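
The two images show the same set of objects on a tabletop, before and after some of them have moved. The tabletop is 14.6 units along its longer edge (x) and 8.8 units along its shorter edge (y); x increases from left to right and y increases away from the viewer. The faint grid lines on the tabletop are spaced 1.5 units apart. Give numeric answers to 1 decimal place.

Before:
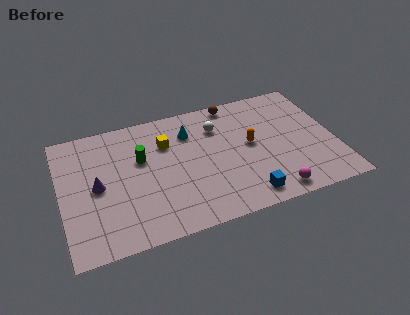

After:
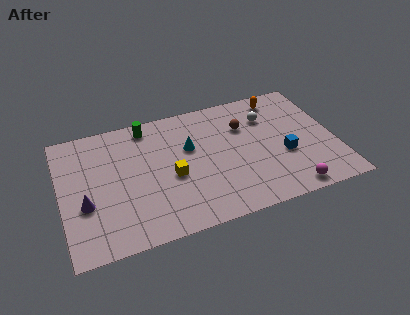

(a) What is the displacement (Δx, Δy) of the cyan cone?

(-0.1, -1.1)

The cyan cone was at about (7.0, 6.6) and moved to about (6.9, 5.5).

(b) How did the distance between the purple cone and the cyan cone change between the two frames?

+0.5

Before: roughly 5.6 units apart; after: 6.1. That's 0.5 units further apart.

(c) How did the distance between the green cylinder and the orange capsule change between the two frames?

+1.3

Before: roughly 5.9 units apart; after: 7.2. That's 1.3 units further apart.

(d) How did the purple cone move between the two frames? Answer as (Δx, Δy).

(-0.7, -1.0)

The purple cone started near (1.9, 4.3) and ended near (1.2, 3.3).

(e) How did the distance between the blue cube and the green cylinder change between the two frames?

+1.5

The distance was about 6.7 in the first image and 8.2 in the second, so they moved 1.5 units further apart.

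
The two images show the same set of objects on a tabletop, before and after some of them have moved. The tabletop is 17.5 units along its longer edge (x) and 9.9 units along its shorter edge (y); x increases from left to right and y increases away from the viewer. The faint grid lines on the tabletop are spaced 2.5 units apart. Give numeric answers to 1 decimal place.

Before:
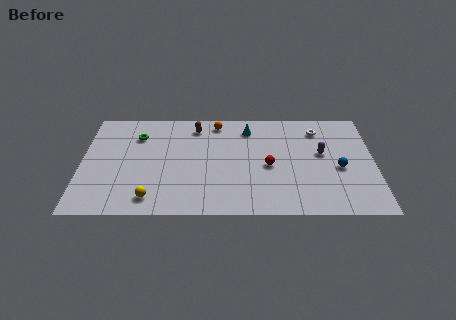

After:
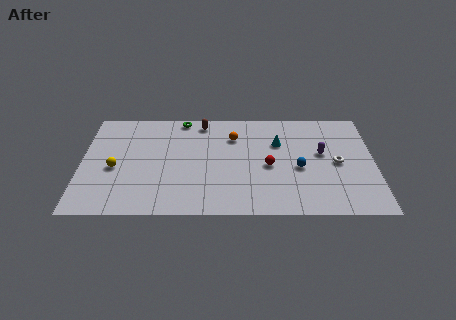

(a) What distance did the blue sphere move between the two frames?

2.4

The blue sphere moved from about (15.4, 4.3) to (13.0, 4.3), a distance of √(2.4² + 0.0²) ≈ 2.4.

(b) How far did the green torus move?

3.2

The green torus moved from about (3.3, 7.4) to (6.0, 9.1), a distance of √(2.7² + 1.7²) ≈ 3.2.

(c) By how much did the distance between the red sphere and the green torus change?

-1.5

The distance was about 8.4 in the first image and 6.9 in the second, so they moved 1.5 units closer together.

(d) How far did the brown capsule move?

0.6

The brown capsule moved from about (6.8, 8.3) to (7.2, 8.7), a distance of √(0.4² + 0.4²) ≈ 0.6.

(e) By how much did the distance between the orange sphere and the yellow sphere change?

-0.5

They were about 8.2 units apart before and 7.7 after — 0.5 units closer together.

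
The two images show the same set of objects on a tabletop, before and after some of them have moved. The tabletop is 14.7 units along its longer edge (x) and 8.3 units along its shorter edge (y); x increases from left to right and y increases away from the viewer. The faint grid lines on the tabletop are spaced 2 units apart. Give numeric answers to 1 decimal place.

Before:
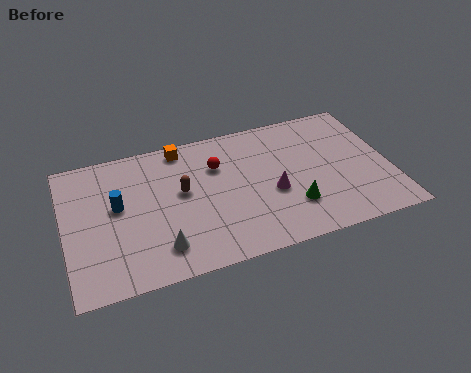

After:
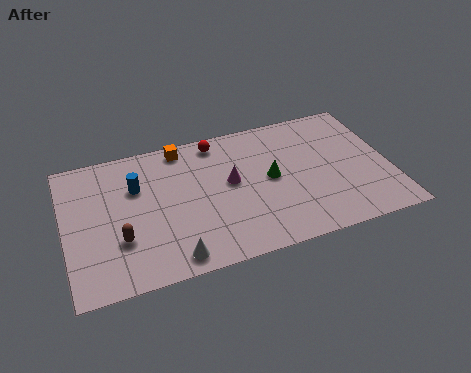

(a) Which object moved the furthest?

the brown capsule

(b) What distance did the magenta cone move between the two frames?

2.2

From (9.3, 3.4) to (7.5, 4.6), the magenta cone covered √(1.8² + 1.2²) ≈ 2.2 units.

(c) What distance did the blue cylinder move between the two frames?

1.3

The blue cylinder moved from about (2.4, 4.7) to (3.3, 5.6), a distance of √(0.9² + 0.9²) ≈ 1.3.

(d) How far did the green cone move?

2.2

The green cone moved from about (10.1, 2.3) to (9.3, 4.3), a distance of √(0.8² + 2.0²) ≈ 2.2.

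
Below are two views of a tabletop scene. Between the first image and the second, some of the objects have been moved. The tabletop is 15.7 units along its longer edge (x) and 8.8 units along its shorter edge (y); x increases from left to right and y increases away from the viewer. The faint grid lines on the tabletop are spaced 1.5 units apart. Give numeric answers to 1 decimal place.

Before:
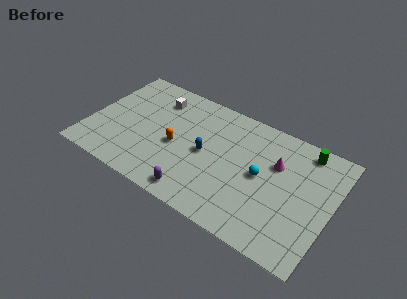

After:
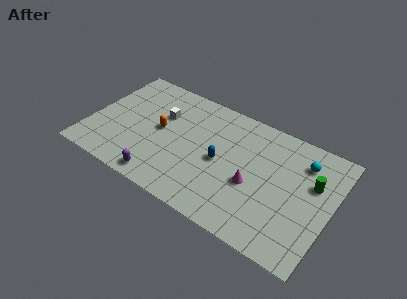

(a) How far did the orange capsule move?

1.4

The orange capsule moved from about (5.7, 3.9) to (4.5, 4.6), a distance of √(1.2² + 0.7²) ≈ 1.4.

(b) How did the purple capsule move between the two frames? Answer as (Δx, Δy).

(-2.3, -0.1)

From the two frames, the purple capsule sits at roughly (7.5, 1.1) before and (5.2, 1.0) after.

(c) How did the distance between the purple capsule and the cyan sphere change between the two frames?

+5.2

They were about 5.0 units apart before and 10.2 after — 5.2 units further apart.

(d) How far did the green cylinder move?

2.2

The green cylinder was near (13.6, 7.7) before and (14.4, 5.6) after, so it travelled √(0.8² + 2.1²) ≈ 2.2 units.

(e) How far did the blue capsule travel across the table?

1.0

From (7.6, 4.3) to (8.6, 4.2), the blue capsule covered √(1.0² + 0.1²) ≈ 1.0 units.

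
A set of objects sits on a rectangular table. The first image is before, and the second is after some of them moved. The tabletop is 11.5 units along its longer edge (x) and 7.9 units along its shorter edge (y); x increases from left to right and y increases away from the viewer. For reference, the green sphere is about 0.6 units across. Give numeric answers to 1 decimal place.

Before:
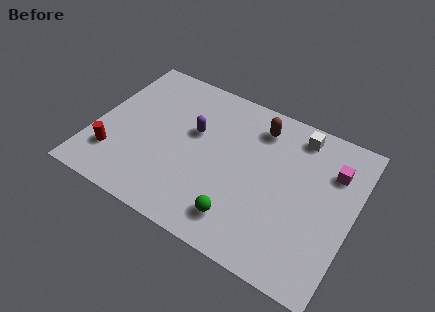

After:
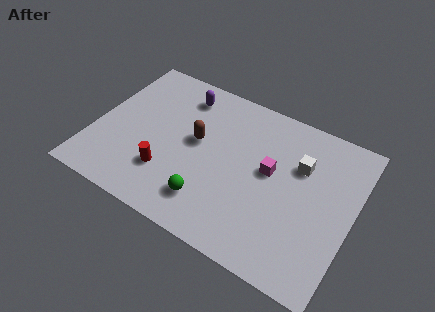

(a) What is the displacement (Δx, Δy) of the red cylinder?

(2.4, 0.2)

The red cylinder was at about (1.1, 2.0) and moved to about (3.5, 2.2).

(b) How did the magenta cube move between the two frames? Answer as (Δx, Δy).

(-2.6, -1.3)

The magenta cube started near (10.4, 5.7) and ended near (7.8, 4.4).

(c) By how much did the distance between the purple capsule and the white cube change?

+0.8

Before: roughly 4.8 units apart; after: 5.6. That's 0.8 units further apart.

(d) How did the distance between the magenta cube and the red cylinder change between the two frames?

-5.2

The distance was about 10.0 in the first image and 4.8 in the second, so they moved 5.2 units closer together.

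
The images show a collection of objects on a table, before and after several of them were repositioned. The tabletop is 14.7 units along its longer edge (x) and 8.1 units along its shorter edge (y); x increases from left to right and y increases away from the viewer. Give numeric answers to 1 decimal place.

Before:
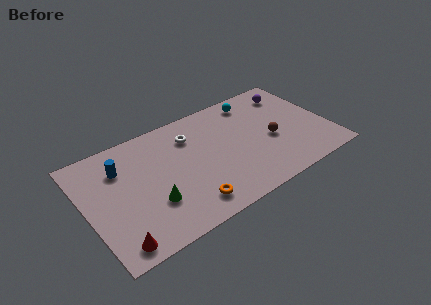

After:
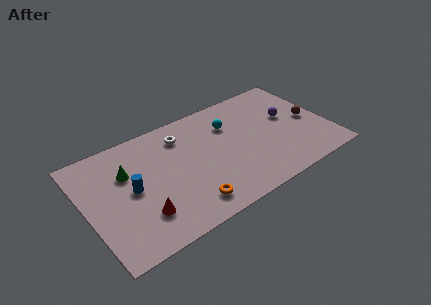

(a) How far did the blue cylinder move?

1.8

The blue cylinder was near (2.3, 5.9) before and (2.7, 4.1) after, so it travelled √(0.4² + 1.8²) ≈ 1.8 units.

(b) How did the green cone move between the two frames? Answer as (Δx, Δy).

(-1.1, 2.8)

From the two frames, the green cone sits at roughly (3.7, 2.6) before and (2.6, 5.4) after.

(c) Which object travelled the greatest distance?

the green cone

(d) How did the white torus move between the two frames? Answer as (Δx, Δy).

(-0.5, 0.3)

The white torus started near (6.6, 6.1) and ended near (6.1, 6.4).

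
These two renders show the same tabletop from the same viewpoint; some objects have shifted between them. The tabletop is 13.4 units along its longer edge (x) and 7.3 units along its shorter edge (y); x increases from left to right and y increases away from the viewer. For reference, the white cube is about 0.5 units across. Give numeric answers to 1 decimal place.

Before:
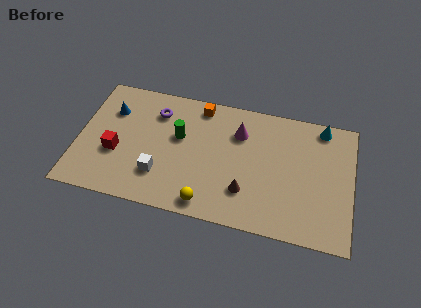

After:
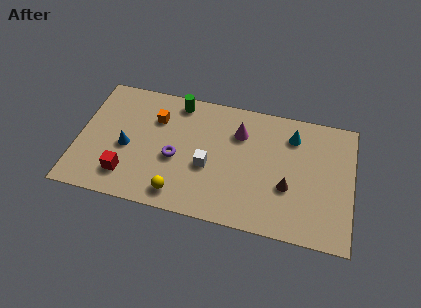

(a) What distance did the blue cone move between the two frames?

2.2

The blue cone was near (1.5, 5.2) before and (2.4, 3.2) after, so it travelled √(0.9² + 2.0²) ≈ 2.2 units.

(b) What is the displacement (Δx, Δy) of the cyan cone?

(-1.4, -0.8)

The cyan cone started near (11.8, 6.5) and ended near (10.4, 5.7).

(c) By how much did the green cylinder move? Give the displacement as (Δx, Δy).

(-0.2, 2.0)

The green cylinder started near (4.9, 4.4) and ended near (4.7, 6.4).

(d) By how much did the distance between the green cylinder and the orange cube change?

-0.6

Before: roughly 2.2 units apart; after: 1.6. That's 0.6 units closer together.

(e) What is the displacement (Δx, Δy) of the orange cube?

(-2.1, -1.2)

From the two frames, the orange cube sits at roughly (5.8, 6.4) before and (3.7, 5.2) after.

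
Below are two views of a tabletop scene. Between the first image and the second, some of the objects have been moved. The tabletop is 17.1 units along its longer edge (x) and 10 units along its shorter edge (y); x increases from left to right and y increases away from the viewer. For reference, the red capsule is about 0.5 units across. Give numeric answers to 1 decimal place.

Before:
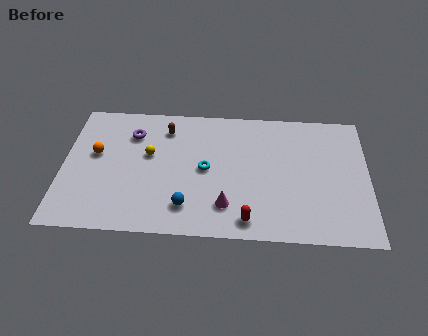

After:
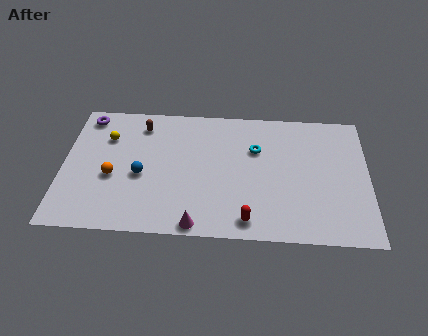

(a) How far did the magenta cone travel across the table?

2.2

From (9.2, 2.3) to (7.6, 0.8), the magenta cone covered √(1.6² + 1.5²) ≈ 2.2 units.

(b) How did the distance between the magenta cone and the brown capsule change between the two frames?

+1.4

The distance was about 6.7 in the first image and 8.1 in the second, so they moved 1.4 units further apart.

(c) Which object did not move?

the red capsule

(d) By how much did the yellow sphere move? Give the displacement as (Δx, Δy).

(-2.4, 1.2)

The yellow sphere started near (4.8, 5.9) and ended near (2.4, 7.1).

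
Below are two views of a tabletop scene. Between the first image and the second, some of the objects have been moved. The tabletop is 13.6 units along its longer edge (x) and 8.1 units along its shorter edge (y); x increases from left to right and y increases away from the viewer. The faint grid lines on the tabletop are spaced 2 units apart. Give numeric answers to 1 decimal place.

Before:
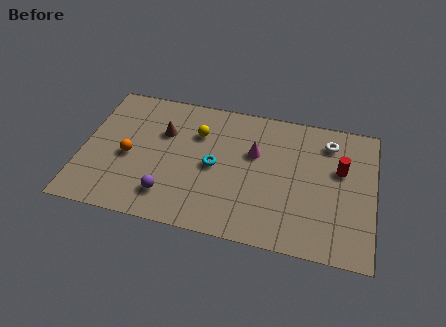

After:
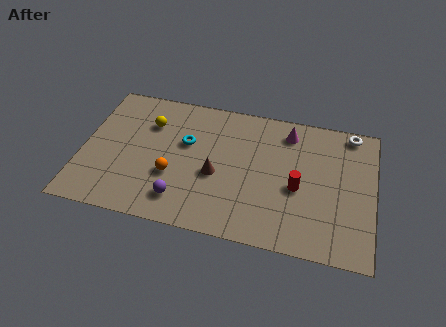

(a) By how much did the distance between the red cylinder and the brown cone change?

-4.5

The distance was about 8.3 in the first image and 3.8 in the second, so they moved 4.5 units closer together.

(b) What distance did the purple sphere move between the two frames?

0.6

From (4.2, 1.7) to (4.8, 1.6), the purple sphere covered √(0.6² + 0.1²) ≈ 0.6 units.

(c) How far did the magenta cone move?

2.2

The magenta cone moved from about (8.0, 5.1) to (9.5, 6.7), a distance of √(1.5² + 1.6²) ≈ 2.2.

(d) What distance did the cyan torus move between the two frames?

1.8

The cyan torus was near (6.2, 3.9) before and (4.8, 5.0) after, so it travelled √(1.4² + 1.1²) ≈ 1.8 units.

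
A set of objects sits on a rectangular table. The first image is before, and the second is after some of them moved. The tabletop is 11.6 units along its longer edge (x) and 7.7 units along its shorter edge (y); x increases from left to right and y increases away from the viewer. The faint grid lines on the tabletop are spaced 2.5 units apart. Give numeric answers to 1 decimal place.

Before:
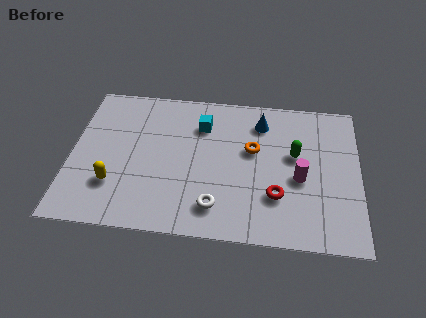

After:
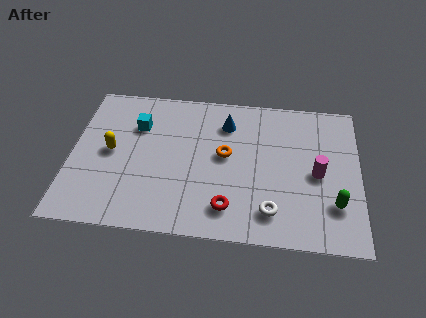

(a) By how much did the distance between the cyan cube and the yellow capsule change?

-3.1

Before: roughly 4.9 units apart; after: 1.8. That's 3.1 units closer together.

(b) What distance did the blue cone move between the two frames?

1.4

The blue cone was near (7.6, 6.1) before and (6.2, 5.9) after, so it travelled √(1.4² + 0.2²) ≈ 1.4 units.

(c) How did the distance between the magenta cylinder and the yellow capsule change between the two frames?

+0.8

Before: roughly 7.5 units apart; after: 8.3. That's 0.8 units further apart.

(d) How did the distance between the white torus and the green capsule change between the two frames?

-1.7

They were about 4.3 units apart before and 2.6 after — 1.7 units closer together.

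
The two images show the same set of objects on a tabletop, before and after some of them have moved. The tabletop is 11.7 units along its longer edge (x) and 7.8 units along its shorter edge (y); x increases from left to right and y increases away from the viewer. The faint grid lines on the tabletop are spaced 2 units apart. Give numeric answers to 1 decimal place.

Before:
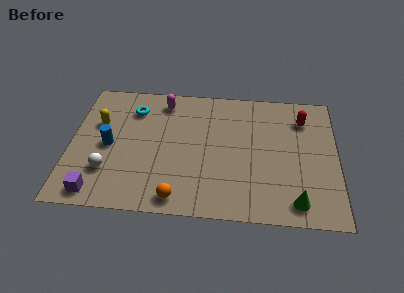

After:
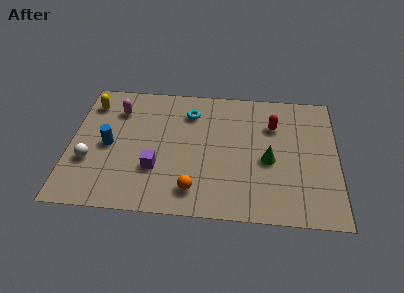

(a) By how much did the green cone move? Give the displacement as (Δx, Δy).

(-1.2, 2.3)

The green cone started near (9.9, 1.1) and ended near (8.7, 3.4).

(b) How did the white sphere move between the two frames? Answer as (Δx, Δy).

(-0.8, 0.5)

From the two frames, the white sphere sits at roughly (1.7, 2.2) before and (0.9, 2.7) after.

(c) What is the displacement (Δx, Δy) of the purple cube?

(2.5, 1.6)

From the two frames, the purple cube sits at roughly (1.3, 0.9) before and (3.8, 2.5) after.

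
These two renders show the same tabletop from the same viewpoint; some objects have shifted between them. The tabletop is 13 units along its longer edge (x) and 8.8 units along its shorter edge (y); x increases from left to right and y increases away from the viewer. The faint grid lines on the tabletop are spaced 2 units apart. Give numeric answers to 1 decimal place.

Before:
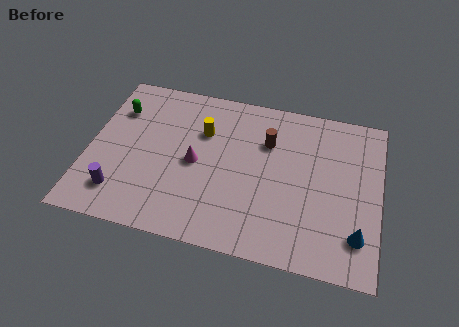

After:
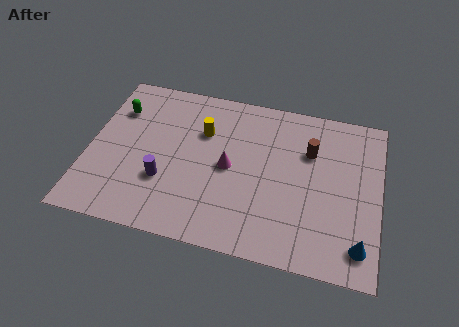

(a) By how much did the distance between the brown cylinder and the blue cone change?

-0.8

The distance was about 5.9 in the first image and 5.1 in the second, so they moved 0.8 units closer together.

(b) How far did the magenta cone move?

1.5

The magenta cone moved from about (4.8, 4.2) to (6.3, 4.3), a distance of √(1.5² + 0.1²) ≈ 1.5.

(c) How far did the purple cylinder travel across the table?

2.2

The purple cylinder moved from about (1.6, 1.8) to (3.5, 2.9), a distance of √(1.9² + 1.1²) ≈ 2.2.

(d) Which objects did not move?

the yellow cylinder and the green capsule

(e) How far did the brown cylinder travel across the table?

1.9

The brown cylinder moved from about (7.9, 6.1) to (9.8, 6.0), a distance of √(1.9² + 0.1²) ≈ 1.9.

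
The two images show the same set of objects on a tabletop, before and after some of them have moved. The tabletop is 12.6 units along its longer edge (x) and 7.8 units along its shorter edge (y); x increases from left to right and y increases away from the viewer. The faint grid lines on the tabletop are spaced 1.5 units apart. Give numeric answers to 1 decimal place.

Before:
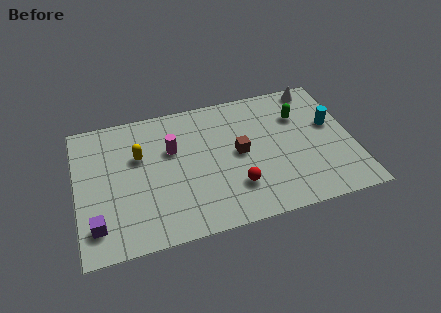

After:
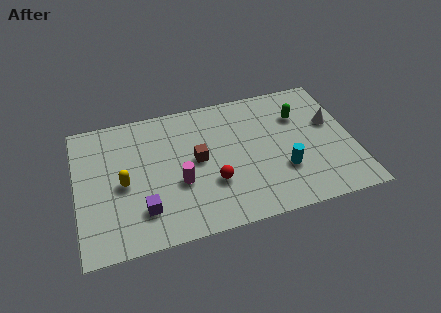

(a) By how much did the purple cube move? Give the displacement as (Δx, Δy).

(2.1, 0.3)

The purple cube was at about (0.8, 1.6) and moved to about (2.9, 1.9).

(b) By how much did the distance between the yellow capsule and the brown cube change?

-1.2

They were about 4.6 units apart before and 3.4 after — 1.2 units closer together.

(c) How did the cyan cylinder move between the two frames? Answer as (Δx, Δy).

(-2.4, -2.1)

From the two frames, the cyan cylinder sits at roughly (11.7, 4.6) before and (9.3, 2.5) after.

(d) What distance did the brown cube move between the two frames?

1.9

From (7.4, 4.0) to (5.5, 4.1), the brown cube covered √(1.9² + 0.1²) ≈ 1.9 units.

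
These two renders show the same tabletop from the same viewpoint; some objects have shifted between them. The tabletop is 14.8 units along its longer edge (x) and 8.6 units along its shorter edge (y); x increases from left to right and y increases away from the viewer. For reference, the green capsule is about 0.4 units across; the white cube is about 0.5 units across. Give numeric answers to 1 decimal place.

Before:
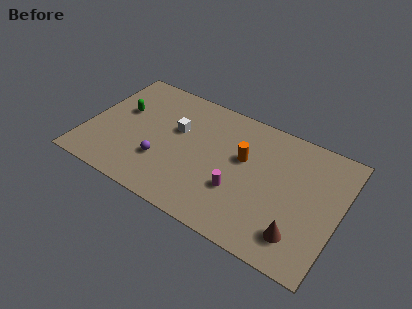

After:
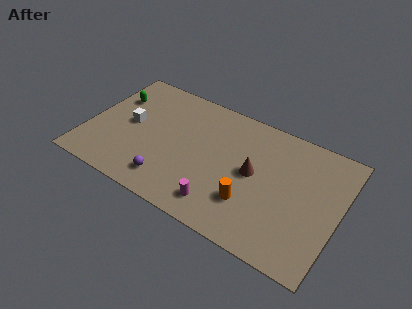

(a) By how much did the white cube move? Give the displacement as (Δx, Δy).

(-2.7, -0.8)

The white cube started near (5.1, 5.3) and ended near (2.4, 4.5).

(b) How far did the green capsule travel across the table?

1.0

From (1.8, 5.2) to (1.2, 6.0), the green capsule covered √(0.6² + 0.8²) ≈ 1.0 units.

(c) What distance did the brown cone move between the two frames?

4.0

The brown cone was near (12.8, 1.8) before and (9.8, 4.5) after, so it travelled √(3.0² + 2.7²) ≈ 4.0 units.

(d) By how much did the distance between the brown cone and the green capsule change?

-2.8

Before: roughly 11.5 units apart; after: 8.7. That's 2.8 units closer together.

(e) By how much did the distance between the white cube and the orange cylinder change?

+3.8

Before: roughly 4.0 units apart; after: 7.8. That's 3.8 units further apart.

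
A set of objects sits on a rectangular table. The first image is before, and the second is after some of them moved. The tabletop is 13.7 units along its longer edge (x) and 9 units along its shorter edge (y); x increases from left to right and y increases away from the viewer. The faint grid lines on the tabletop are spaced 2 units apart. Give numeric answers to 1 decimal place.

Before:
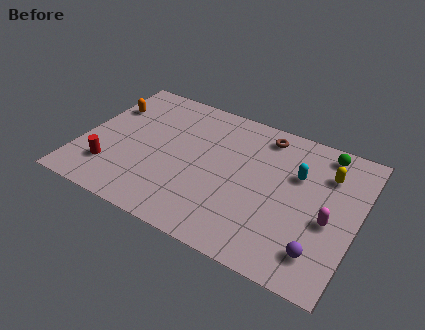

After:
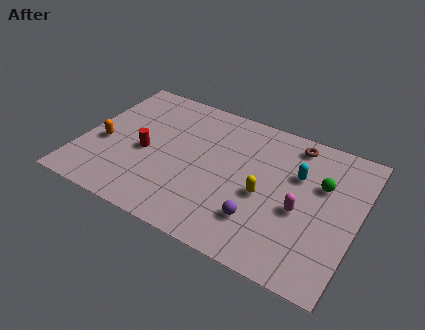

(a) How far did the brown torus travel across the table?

1.5

The brown torus was near (8.7, 7.7) before and (10.2, 7.8) after, so it travelled √(1.5² + 0.1²) ≈ 1.5 units.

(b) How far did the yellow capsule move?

3.9

From (12.0, 6.6) to (9.2, 3.9), the yellow capsule covered √(2.8² + 2.7²) ≈ 3.9 units.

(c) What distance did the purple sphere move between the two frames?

3.0

From (12.2, 1.8) to (9.2, 2.3), the purple sphere covered √(3.0² + 0.5²) ≈ 3.0 units.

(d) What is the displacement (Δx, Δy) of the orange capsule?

(0.2, -2.6)

From the two frames, the orange capsule sits at roughly (0.9, 6.3) before and (1.1, 3.7) after.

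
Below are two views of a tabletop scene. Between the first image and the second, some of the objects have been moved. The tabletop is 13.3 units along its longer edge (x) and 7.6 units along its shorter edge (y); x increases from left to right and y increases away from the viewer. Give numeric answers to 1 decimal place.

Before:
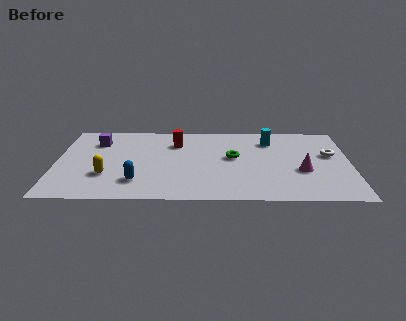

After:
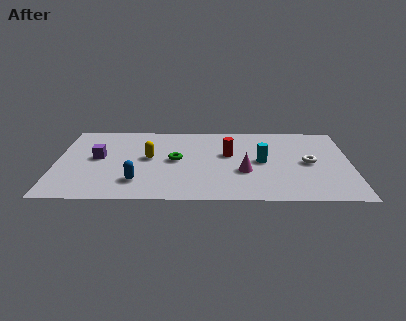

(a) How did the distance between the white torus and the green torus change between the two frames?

+1.6

They were about 4.4 units apart before and 6.0 after — 1.6 units further apart.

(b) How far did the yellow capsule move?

2.5

From (2.3, 2.4) to (4.2, 4.1), the yellow capsule covered √(1.9² + 1.7²) ≈ 2.5 units.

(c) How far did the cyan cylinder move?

2.1

From (9.7, 5.9) to (9.3, 3.8), the cyan cylinder covered √(0.4² + 2.1²) ≈ 2.1 units.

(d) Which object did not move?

the blue capsule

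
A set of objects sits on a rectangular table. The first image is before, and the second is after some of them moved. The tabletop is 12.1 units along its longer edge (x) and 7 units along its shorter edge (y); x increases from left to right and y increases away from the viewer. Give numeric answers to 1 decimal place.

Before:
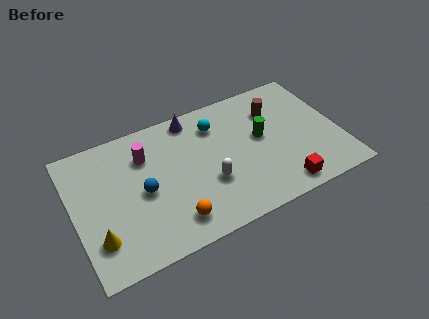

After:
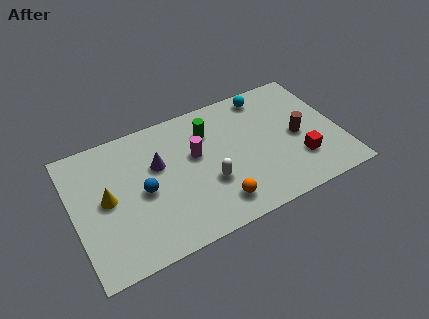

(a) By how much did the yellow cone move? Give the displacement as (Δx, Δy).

(0.6, 1.8)

The yellow cone was at about (0.9, 1.8) and moved to about (1.5, 3.6).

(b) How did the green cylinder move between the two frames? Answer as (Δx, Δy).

(-2.3, 1.3)

From the two frames, the green cylinder sits at roughly (8.6, 3.9) before and (6.3, 5.2) after.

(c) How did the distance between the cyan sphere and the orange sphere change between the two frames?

+0.8

They were about 4.8 units apart before and 5.6 after — 0.8 units further apart.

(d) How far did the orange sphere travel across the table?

2.0

The orange sphere was near (4.2, 1.3) before and (6.2, 1.3) after, so it travelled √(2.0² + 0.0²) ≈ 2.0 units.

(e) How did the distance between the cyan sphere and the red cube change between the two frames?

-0.9

Before: roughly 5.1 units apart; after: 4.2. That's 0.9 units closer together.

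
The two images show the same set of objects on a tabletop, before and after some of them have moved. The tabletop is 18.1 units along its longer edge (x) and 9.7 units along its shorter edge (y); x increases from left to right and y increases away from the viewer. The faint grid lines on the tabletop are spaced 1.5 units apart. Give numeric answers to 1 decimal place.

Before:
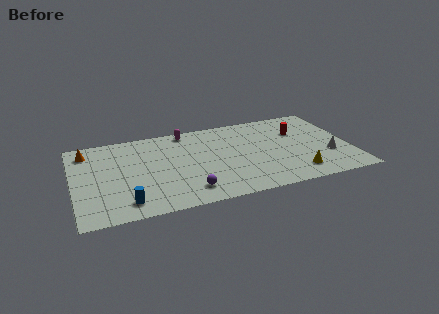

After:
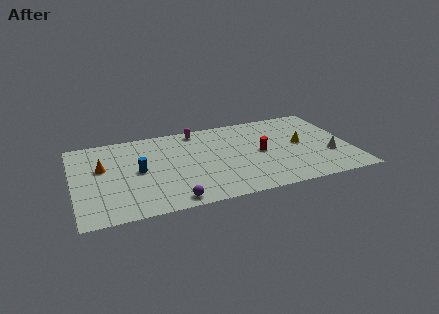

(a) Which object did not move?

the white cone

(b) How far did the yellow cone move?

3.4

The yellow cone was near (14.3, 1.8) before and (14.9, 5.1) after, so it travelled √(0.6² + 3.3²) ≈ 3.4 units.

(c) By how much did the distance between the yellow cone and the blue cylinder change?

-0.4

They were about 11.1 units apart before and 10.7 after — 0.4 units closer together.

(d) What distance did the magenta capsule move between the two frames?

0.7

From (7.6, 8.7) to (8.3, 8.6), the magenta capsule covered √(0.7² + 0.1²) ≈ 0.7 units.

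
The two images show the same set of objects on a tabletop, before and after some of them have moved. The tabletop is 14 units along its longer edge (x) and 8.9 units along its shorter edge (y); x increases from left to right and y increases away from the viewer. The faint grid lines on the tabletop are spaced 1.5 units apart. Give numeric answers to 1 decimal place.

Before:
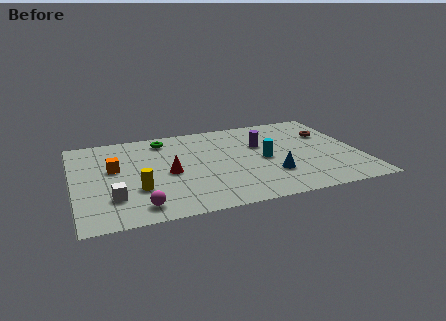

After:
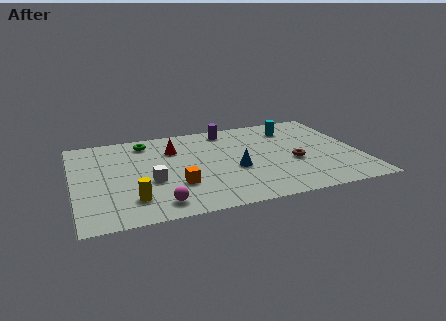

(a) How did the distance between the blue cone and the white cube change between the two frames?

-3.6

They were about 7.7 units apart before and 4.1 after — 3.6 units closer together.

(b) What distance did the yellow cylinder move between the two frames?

0.9

From (3.0, 2.9) to (2.7, 2.0), the yellow cylinder covered √(0.3² + 0.9²) ≈ 0.9 units.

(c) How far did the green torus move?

0.9

The green torus moved from about (4.6, 7.5) to (3.7, 7.5), a distance of √(0.9² + 0.0²) ≈ 0.9.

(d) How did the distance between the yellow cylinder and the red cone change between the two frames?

+3.0

Before: roughly 2.0 units apart; after: 5.0. That's 3.0 units further apart.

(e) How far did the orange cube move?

3.8

The orange cube was near (2.0, 5.2) before and (4.9, 2.8) after, so it travelled √(2.9² + 2.4²) ≈ 3.8 units.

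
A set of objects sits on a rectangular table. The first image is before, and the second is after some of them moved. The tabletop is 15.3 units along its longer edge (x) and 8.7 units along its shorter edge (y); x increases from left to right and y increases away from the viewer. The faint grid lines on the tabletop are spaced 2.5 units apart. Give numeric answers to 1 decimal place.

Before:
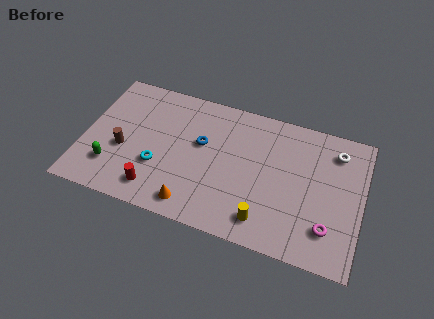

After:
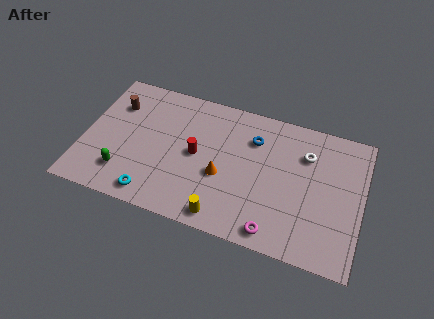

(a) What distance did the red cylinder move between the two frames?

3.5

From (4.2, 1.5) to (6.2, 4.4), the red cylinder covered √(2.0² + 2.9²) ≈ 3.5 units.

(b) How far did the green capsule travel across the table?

0.7

From (1.7, 2.2) to (2.4, 2.0), the green capsule covered √(0.7² + 0.2²) ≈ 0.7 units.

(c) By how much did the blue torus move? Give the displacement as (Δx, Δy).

(2.8, 1.2)

The blue torus was at about (6.4, 5.2) and moved to about (9.2, 6.4).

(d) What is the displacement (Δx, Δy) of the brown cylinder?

(-0.7, 2.8)

The brown cylinder was at about (2.2, 3.5) and moved to about (1.5, 6.3).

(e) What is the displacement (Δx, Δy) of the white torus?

(-1.6, -0.7)

The white torus started near (13.7, 7.0) and ended near (12.1, 6.3).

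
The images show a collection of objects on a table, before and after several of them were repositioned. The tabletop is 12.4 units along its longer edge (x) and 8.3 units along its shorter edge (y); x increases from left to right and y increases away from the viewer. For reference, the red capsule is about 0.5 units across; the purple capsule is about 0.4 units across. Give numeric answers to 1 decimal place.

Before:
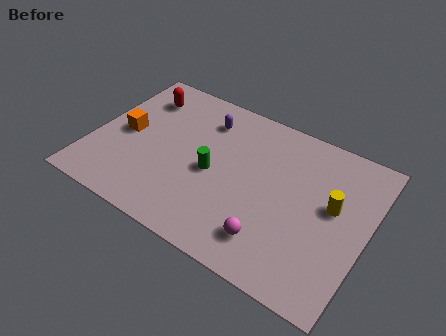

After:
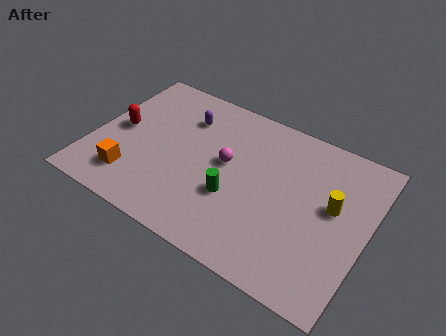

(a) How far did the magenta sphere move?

3.8

From (8.5, 1.7) to (6.0, 4.6), the magenta sphere covered √(2.5² + 2.9²) ≈ 3.8 units.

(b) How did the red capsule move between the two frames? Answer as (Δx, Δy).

(-0.6, -2.3)

The red capsule was at about (1.7, 6.5) and moved to about (1.1, 4.2).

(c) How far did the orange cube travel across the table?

2.4

The orange cube moved from about (1.4, 4.1) to (2.1, 1.8), a distance of √(0.7² + 2.3²) ≈ 2.4.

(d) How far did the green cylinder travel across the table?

1.4

The green cylinder moved from about (5.5, 3.8) to (6.6, 3.0), a distance of √(1.1² + 0.8²) ≈ 1.4.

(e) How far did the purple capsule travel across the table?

0.9

From (4.7, 6.5) to (3.8, 6.2), the purple capsule covered √(0.9² + 0.3²) ≈ 0.9 units.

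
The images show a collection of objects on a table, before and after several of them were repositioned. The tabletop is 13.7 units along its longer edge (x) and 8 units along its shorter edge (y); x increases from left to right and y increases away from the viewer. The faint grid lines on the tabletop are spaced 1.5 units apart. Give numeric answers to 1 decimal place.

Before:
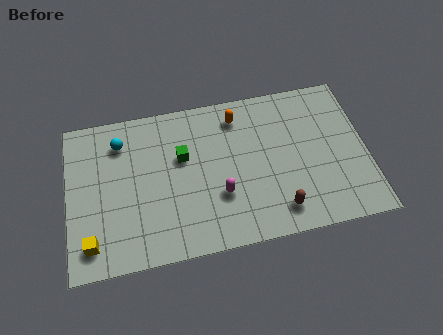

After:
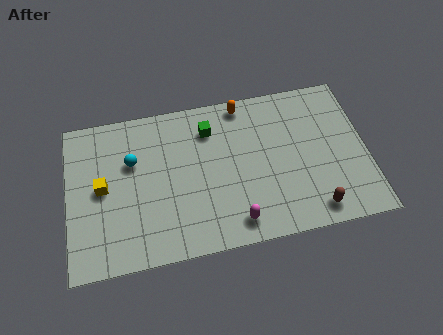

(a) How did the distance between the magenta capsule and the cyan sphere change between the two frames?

+0.3

They were about 5.7 units apart before and 6.0 after — 0.3 units further apart.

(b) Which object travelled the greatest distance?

the yellow cube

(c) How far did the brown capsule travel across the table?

1.6

The brown capsule moved from about (9.5, 1.4) to (11.1, 1.1), a distance of √(1.6² + 0.3²) ≈ 1.6.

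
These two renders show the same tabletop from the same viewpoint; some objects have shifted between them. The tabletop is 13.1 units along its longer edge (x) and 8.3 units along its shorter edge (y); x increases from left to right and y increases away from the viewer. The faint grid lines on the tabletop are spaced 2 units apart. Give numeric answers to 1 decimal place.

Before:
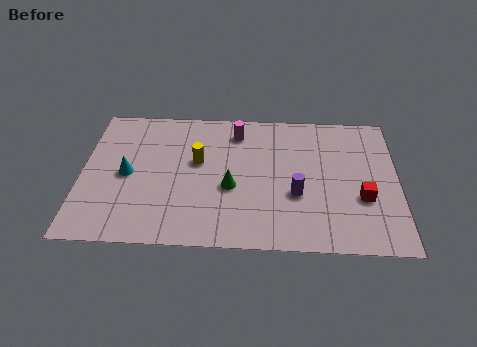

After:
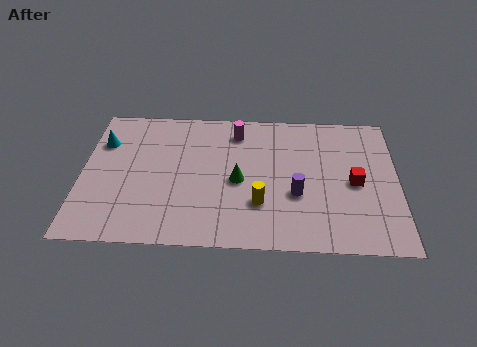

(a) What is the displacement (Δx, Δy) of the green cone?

(0.3, 0.4)

The green cone was at about (6.2, 3.4) and moved to about (6.5, 3.8).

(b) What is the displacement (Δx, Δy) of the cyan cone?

(-1.1, 1.9)

The cyan cone was at about (1.9, 4.0) and moved to about (0.8, 5.9).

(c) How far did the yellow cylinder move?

3.5

From (4.8, 4.9) to (7.4, 2.5), the yellow cylinder covered √(2.6² + 2.4²) ≈ 3.5 units.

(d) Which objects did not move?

the magenta cylinder and the purple cylinder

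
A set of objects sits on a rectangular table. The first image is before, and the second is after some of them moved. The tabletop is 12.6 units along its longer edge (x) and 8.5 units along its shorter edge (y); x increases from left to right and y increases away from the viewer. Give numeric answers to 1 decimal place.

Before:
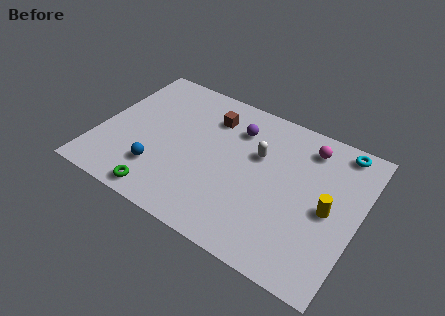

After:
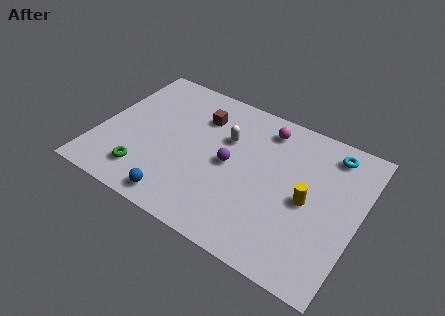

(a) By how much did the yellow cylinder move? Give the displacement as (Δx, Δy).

(-1.0, 0.0)

The yellow cylinder started near (11.2, 4.0) and ended near (10.2, 4.0).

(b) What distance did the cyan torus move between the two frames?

0.6

The cyan torus moved from about (11.3, 7.6) to (10.9, 7.2), a distance of √(0.4² + 0.4²) ≈ 0.6.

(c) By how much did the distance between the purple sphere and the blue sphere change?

-1.5

They were about 5.3 units apart before and 3.8 after — 1.5 units closer together.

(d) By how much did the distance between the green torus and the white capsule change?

-0.8

The distance was about 6.0 in the first image and 5.2 in the second, so they moved 0.8 units closer together.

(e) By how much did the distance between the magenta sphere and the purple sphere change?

-0.3

They were about 3.5 units apart before and 3.2 after — 0.3 units closer together.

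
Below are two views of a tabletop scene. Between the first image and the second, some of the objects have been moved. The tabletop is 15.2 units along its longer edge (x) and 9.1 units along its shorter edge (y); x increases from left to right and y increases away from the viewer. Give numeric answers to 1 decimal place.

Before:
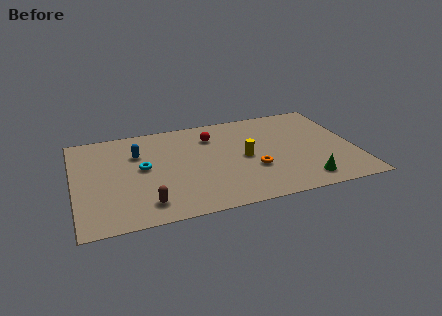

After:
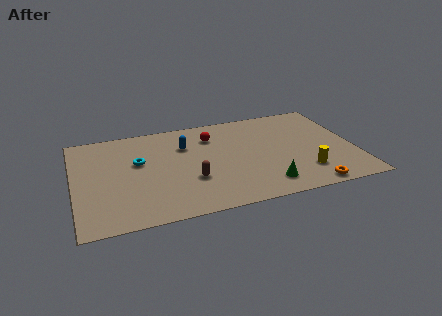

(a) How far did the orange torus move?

3.7

From (9.6, 3.2) to (12.4, 0.8), the orange torus covered √(2.8² + 2.4²) ≈ 3.7 units.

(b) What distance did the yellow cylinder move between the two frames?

3.8

From (9.2, 4.4) to (12.3, 2.2), the yellow cylinder covered √(3.1² + 2.2²) ≈ 3.8 units.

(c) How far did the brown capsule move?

2.9

The brown capsule moved from about (3.7, 1.6) to (6.2, 3.1), a distance of √(2.5² + 1.5²) ≈ 2.9.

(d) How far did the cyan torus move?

0.6

The cyan torus moved from about (3.7, 4.9) to (3.5, 5.5), a distance of √(0.2² + 0.6²) ≈ 0.6.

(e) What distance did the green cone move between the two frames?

2.1

The green cone was near (12.2, 1.4) before and (10.1, 1.6) after, so it travelled √(2.1² + 0.2²) ≈ 2.1 units.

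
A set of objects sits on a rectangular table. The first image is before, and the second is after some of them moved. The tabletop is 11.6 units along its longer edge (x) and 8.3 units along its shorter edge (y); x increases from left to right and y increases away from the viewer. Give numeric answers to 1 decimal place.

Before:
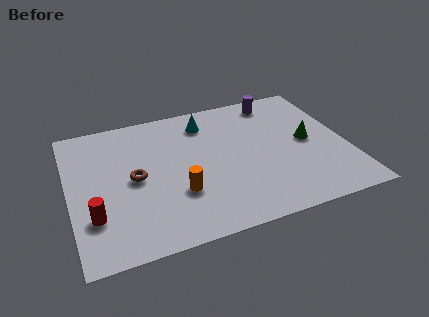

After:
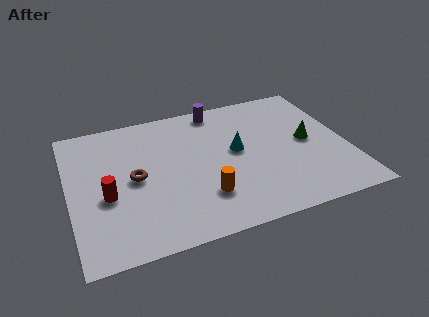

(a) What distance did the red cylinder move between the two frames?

1.2

The red cylinder moved from about (0.9, 2.4) to (1.5, 3.4), a distance of √(0.6² + 1.0²) ≈ 1.2.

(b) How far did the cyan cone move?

2.5

From (5.9, 6.7) to (7.0, 4.5), the cyan cone covered √(1.1² + 2.2²) ≈ 2.5 units.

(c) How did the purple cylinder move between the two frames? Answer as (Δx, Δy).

(-2.5, 0.2)

The purple cylinder started near (9.0, 7.2) and ended near (6.5, 7.4).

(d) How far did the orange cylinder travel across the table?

1.1

The orange cylinder was near (4.4, 2.7) before and (5.4, 2.2) after, so it travelled √(1.0² + 0.5²) ≈ 1.1 units.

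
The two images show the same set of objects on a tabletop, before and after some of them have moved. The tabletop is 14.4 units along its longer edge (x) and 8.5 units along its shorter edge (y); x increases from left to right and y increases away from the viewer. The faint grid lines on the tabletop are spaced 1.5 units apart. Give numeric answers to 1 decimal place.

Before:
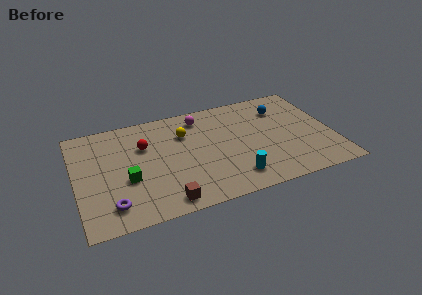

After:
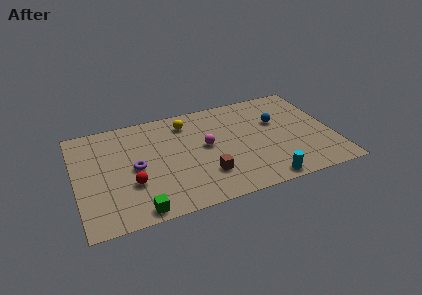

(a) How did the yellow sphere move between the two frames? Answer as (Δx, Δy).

(0.2, 0.9)

The yellow sphere started near (6.2, 6.0) and ended near (6.4, 6.9).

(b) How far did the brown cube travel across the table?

2.7

From (4.7, 1.0) to (7.1, 2.3), the brown cube covered √(2.4² + 1.3²) ≈ 2.7 units.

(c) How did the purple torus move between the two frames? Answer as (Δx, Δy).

(1.5, 2.5)

The purple torus started near (1.8, 1.6) and ended near (3.3, 4.1).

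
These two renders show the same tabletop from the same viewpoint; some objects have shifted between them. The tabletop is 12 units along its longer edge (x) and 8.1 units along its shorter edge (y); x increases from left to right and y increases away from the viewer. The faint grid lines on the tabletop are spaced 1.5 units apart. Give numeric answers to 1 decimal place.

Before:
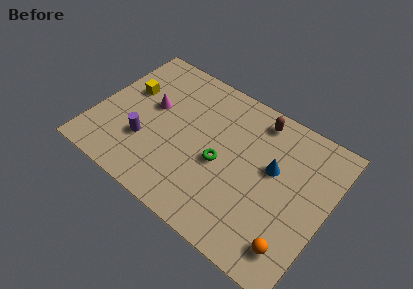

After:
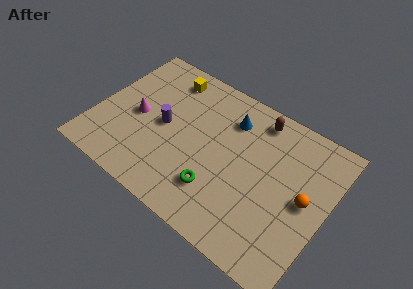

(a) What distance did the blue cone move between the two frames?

2.9

From (9.1, 4.8) to (6.6, 6.2), the blue cone covered √(2.5² + 1.4²) ≈ 2.9 units.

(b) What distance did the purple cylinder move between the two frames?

1.6

The purple cylinder moved from about (2.8, 2.6) to (3.5, 4.0), a distance of √(0.7² + 1.4²) ≈ 1.6.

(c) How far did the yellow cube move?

2.5

From (1.4, 5.0) to (3.1, 6.8), the yellow cube covered √(1.7² + 1.8²) ≈ 2.5 units.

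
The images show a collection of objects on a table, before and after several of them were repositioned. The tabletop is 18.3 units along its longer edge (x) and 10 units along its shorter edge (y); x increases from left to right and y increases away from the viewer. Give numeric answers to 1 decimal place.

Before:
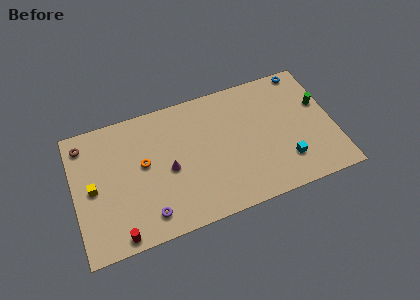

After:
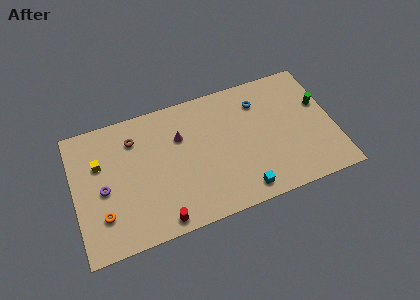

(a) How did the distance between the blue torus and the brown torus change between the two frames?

-6.9

The distance was about 15.8 in the first image and 8.9 in the second, so they moved 6.9 units closer together.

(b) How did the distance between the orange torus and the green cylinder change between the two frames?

+3.5

Before: roughly 12.6 units apart; after: 16.1. That's 3.5 units further apart.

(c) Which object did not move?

the green cylinder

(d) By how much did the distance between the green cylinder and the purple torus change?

+2.2

The distance was about 13.4 in the first image and 15.6 in the second, so they moved 2.2 units further apart.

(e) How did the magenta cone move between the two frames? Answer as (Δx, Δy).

(1.0, 2.2)

From the two frames, the magenta cone sits at roughly (6.6, 4.6) before and (7.6, 6.8) after.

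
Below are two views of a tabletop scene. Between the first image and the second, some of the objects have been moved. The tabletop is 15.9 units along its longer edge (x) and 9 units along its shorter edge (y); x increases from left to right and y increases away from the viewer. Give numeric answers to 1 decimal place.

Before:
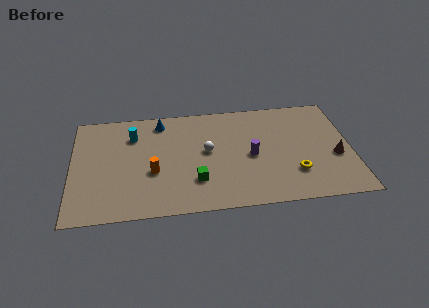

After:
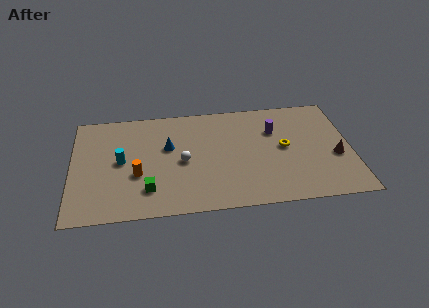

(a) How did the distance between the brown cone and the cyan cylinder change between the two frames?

+0.3

They were about 11.9 units apart before and 12.2 after — 0.3 units further apart.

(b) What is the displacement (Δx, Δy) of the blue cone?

(0.4, -2.2)

The blue cone was at about (5.1, 7.7) and moved to about (5.5, 5.5).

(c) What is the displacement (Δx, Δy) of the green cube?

(-2.7, -0.4)

The green cube started near (7.0, 2.5) and ended near (4.3, 2.1).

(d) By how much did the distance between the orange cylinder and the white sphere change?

-0.7

They were about 3.4 units apart before and 2.7 after — 0.7 units closer together.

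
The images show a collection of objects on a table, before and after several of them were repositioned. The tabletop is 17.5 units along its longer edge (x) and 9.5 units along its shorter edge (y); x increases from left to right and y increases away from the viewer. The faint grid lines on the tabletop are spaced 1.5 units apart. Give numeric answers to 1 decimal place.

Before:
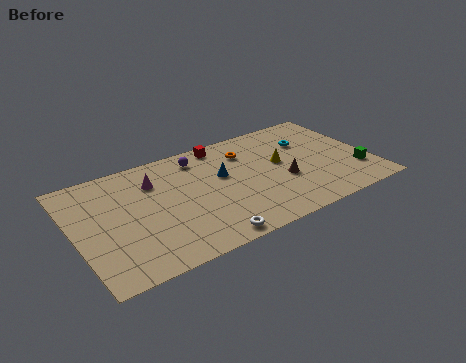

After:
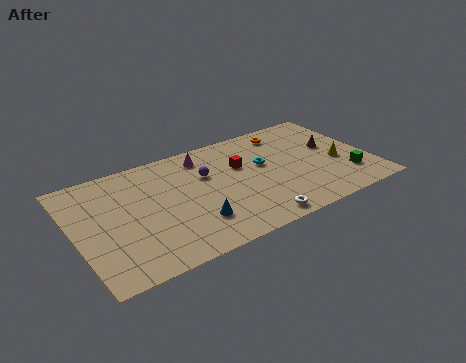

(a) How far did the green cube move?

0.6

The green cube moved from about (16.5, 2.6) to (15.9, 2.4), a distance of √(0.6² + 0.2²) ≈ 0.6.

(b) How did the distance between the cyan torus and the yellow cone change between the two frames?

+2.3

The distance was about 2.3 in the first image and 4.6 in the second, so they moved 2.3 units further apart.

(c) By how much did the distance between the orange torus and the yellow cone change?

+2.2

Before: roughly 2.6 units apart; after: 4.8. That's 2.2 units further apart.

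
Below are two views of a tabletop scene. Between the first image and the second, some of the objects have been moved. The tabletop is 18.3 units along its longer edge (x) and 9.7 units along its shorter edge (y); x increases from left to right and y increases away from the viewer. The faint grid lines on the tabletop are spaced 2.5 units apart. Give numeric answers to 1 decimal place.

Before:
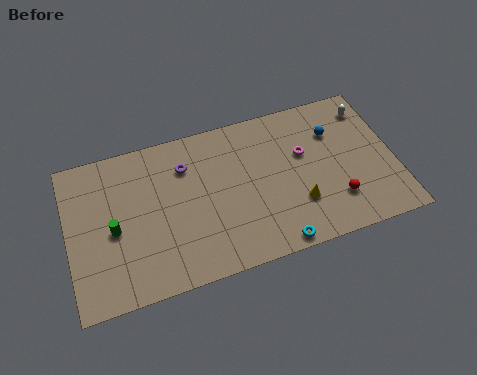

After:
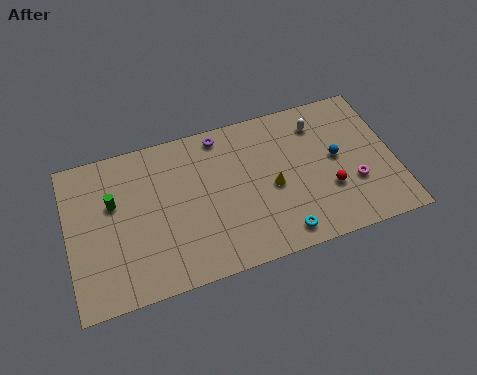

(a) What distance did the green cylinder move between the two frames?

1.7

From (2.5, 4.4) to (2.6, 6.1), the green cylinder covered √(0.1² + 1.7²) ≈ 1.7 units.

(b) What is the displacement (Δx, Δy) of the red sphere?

(-0.3, 0.8)

The red sphere was at about (14.8, 2.5) and moved to about (14.5, 3.3).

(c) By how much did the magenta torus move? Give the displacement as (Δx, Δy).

(2.6, -2.7)

The magenta torus started near (13.3, 6.0) and ended near (15.9, 3.3).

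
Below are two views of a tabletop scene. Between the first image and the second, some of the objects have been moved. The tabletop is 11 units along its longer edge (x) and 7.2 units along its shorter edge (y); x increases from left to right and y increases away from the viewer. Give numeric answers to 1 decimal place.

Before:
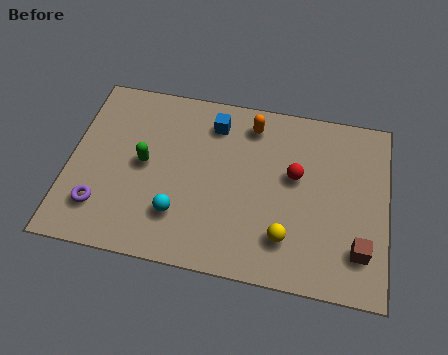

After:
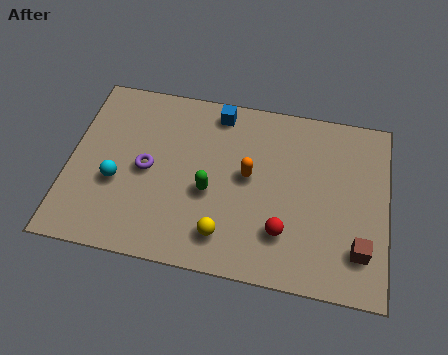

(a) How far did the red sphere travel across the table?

2.3

The red sphere moved from about (7.8, 4.2) to (7.5, 1.9), a distance of √(0.3² + 2.3²) ≈ 2.3.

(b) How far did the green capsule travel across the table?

2.4

The green capsule was near (2.6, 3.7) before and (4.9, 3.0) after, so it travelled √(2.3² + 0.7²) ≈ 2.4 units.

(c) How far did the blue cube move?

0.5

From (4.9, 5.8) to (5.0, 6.3), the blue cube covered √(0.1² + 0.5²) ≈ 0.5 units.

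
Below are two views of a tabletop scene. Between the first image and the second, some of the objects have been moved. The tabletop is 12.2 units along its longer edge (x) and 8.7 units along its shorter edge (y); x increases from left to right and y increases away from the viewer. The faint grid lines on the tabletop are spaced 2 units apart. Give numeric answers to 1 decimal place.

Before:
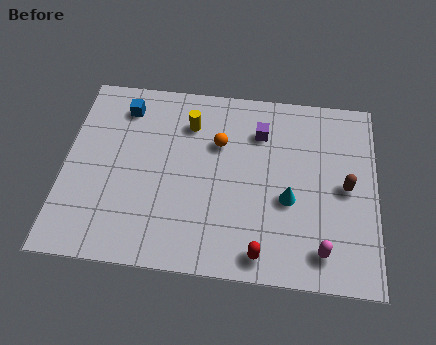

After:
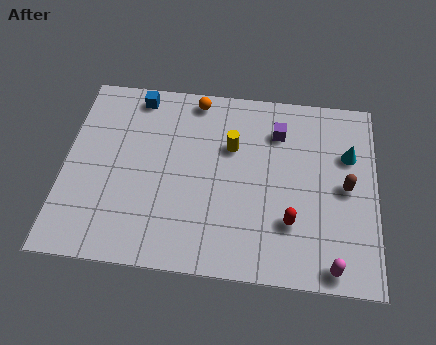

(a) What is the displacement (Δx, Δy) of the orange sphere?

(-1.0, 2.0)

From the two frames, the orange sphere sits at roughly (6.0, 5.8) before and (5.0, 7.8) after.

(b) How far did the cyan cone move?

3.3

The cyan cone moved from about (8.8, 3.5) to (11.1, 5.8), a distance of √(2.3² + 2.3²) ≈ 3.3.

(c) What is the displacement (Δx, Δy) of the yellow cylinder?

(1.7, -0.9)

The yellow cylinder was at about (4.8, 6.6) and moved to about (6.5, 5.7).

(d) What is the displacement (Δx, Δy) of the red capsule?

(1.1, 1.5)

From the two frames, the red capsule sits at roughly (7.8, 1.0) before and (8.9, 2.5) after.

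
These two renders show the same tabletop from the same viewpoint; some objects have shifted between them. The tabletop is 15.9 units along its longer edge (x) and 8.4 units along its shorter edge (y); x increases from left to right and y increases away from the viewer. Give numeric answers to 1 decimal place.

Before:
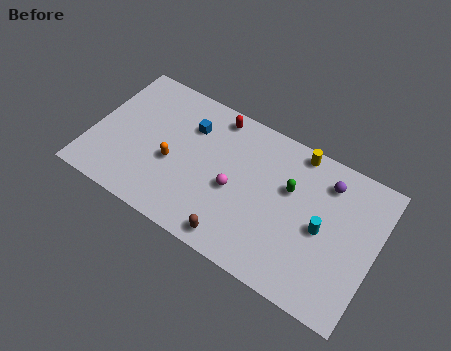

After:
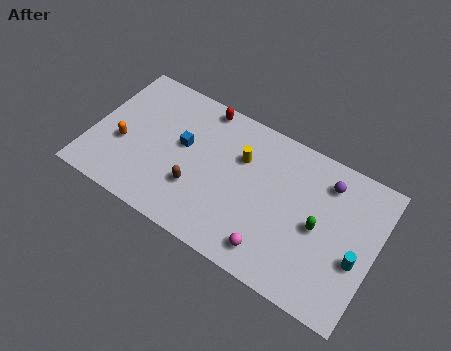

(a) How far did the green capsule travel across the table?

2.2

The green capsule moved from about (11.0, 5.3) to (12.8, 4.0), a distance of √(1.8² + 1.3²) ≈ 2.2.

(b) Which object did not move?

the purple sphere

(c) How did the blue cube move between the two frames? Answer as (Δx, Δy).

(-0.2, -1.3)

From the two frames, the blue cube sits at roughly (5.2, 6.1) before and (5.0, 4.8) after.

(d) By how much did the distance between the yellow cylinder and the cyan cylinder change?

+3.1

Before: roughly 4.1 units apart; after: 7.2. That's 3.1 units further apart.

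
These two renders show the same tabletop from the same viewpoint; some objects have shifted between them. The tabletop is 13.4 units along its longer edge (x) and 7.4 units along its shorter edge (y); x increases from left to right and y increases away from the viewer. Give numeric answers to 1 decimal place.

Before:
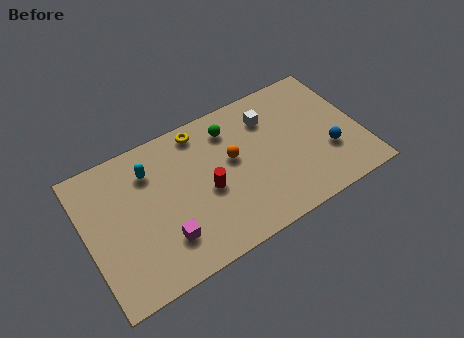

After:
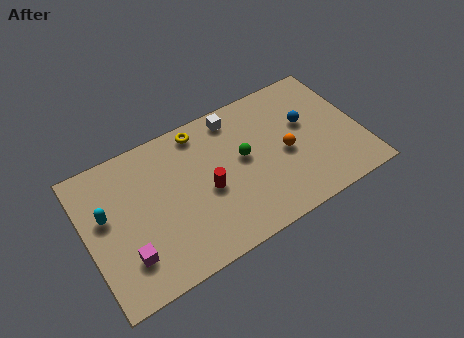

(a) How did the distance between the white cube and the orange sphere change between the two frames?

+1.3

Before: roughly 2.4 units apart; after: 3.7. That's 1.3 units further apart.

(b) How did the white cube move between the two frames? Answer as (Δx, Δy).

(-1.6, 0.8)

From the two frames, the white cube sits at roughly (9.2, 5.6) before and (7.6, 6.4) after.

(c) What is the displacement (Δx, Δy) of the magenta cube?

(-1.8, 0.0)

The magenta cube started near (3.5, 1.9) and ended near (1.7, 1.9).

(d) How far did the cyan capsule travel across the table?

2.6

The cyan capsule moved from about (3.3, 5.6) to (1.0, 4.4), a distance of √(2.3² + 1.2²) ≈ 2.6.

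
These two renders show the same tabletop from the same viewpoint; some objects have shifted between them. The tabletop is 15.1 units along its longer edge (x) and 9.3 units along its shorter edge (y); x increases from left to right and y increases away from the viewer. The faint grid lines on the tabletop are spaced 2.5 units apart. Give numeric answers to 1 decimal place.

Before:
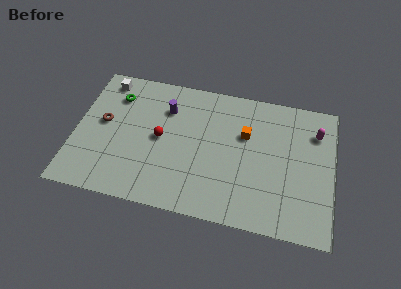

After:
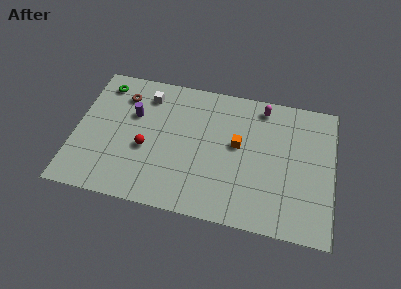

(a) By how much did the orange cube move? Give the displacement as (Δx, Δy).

(-0.4, -0.8)

From the two frames, the orange cube sits at roughly (9.9, 6.0) before and (9.5, 5.2) after.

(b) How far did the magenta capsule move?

3.4

The magenta capsule was near (14.0, 7.0) before and (10.8, 8.1) after, so it travelled √(3.2² + 1.1²) ≈ 3.4 units.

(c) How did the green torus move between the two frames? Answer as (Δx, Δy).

(-0.8, 0.7)

From the two frames, the green torus sits at roughly (2.2, 7.1) before and (1.4, 7.8) after.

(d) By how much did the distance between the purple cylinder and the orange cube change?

+1.5

Before: roughly 4.8 units apart; after: 6.3. That's 1.5 units further apart.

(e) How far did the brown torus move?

2.3

The brown torus moved from about (1.6, 5.1) to (2.6, 7.2), a distance of √(1.0² + 2.1²) ≈ 2.3.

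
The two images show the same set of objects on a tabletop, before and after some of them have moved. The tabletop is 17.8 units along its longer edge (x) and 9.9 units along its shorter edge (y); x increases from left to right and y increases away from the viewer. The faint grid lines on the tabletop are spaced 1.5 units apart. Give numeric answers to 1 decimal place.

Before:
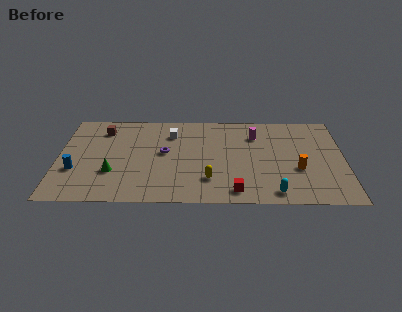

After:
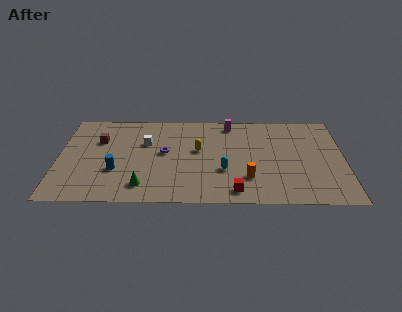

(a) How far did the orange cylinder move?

3.3

The orange cylinder was near (14.9, 3.7) before and (11.8, 2.7) after, so it travelled √(3.1² + 1.0²) ≈ 3.3 units.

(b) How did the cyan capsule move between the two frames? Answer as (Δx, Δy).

(-3.1, 2.3)

The cyan capsule started near (13.4, 1.2) and ended near (10.3, 3.5).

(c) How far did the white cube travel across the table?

1.9

The white cube moved from about (7.0, 7.5) to (5.4, 6.5), a distance of √(1.6² + 1.0²) ≈ 1.9.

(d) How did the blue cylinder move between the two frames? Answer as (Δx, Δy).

(2.5, 0.0)

The blue cylinder started near (1.1, 3.4) and ended near (3.6, 3.4).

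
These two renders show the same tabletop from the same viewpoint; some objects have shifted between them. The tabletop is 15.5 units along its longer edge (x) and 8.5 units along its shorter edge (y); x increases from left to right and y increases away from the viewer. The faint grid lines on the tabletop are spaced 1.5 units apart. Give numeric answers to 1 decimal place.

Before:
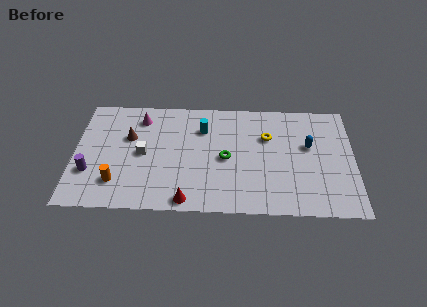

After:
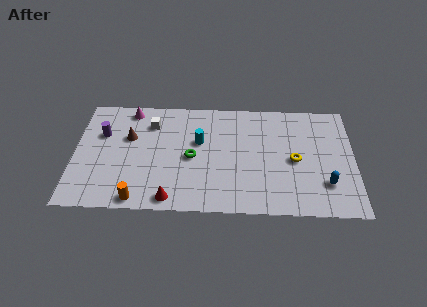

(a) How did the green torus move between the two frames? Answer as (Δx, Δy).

(-1.9, 0.0)

From the two frames, the green torus sits at roughly (8.4, 4.0) before and (6.5, 4.0) after.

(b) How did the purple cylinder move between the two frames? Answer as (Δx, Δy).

(0.6, 2.9)

The purple cylinder started near (0.9, 2.7) and ended near (1.5, 5.6).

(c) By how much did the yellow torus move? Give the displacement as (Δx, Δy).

(1.5, -1.7)

The yellow torus started near (10.7, 5.7) and ended near (12.2, 4.0).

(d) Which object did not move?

the brown cone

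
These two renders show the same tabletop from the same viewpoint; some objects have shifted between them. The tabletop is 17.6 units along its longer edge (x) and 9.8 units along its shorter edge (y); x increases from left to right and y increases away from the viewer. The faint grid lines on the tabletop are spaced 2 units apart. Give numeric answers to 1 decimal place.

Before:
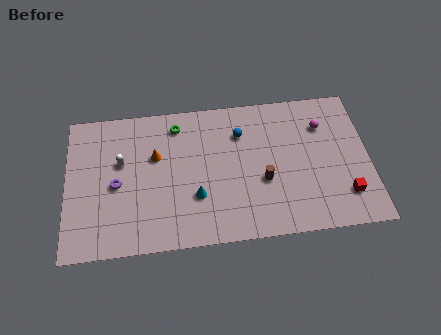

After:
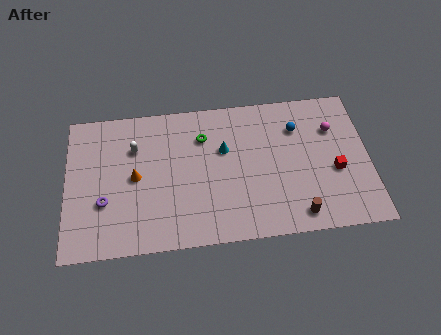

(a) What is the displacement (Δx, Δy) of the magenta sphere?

(0.6, -0.3)

The magenta sphere was at about (15.0, 7.2) and moved to about (15.6, 6.9).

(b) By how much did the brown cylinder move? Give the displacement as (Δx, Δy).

(1.9, -2.5)

The brown cylinder started near (11.4, 3.8) and ended near (13.3, 1.3).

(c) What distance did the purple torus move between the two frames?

1.3

The purple torus moved from about (2.9, 4.5) to (2.2, 3.4), a distance of √(0.7² + 1.1²) ≈ 1.3.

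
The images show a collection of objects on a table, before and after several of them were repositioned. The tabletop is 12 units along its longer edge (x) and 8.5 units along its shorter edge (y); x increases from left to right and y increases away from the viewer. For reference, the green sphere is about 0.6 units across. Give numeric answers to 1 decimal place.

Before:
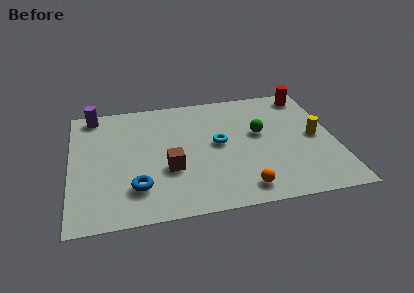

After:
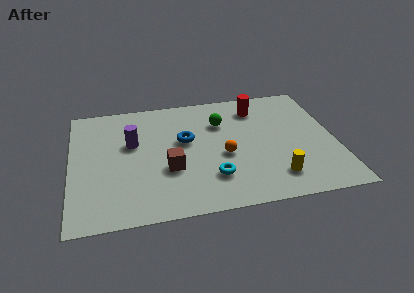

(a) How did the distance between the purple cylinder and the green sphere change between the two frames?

-3.8

They were about 8.0 units apart before and 4.2 after — 3.8 units closer together.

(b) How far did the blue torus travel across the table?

3.7

The blue torus was near (2.9, 2.1) before and (5.2, 5.0) after, so it travelled √(2.3² + 2.9²) ≈ 3.7 units.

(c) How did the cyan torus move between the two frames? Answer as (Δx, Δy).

(-0.4, -2.3)

The cyan torus was at about (6.7, 4.5) and moved to about (6.3, 2.2).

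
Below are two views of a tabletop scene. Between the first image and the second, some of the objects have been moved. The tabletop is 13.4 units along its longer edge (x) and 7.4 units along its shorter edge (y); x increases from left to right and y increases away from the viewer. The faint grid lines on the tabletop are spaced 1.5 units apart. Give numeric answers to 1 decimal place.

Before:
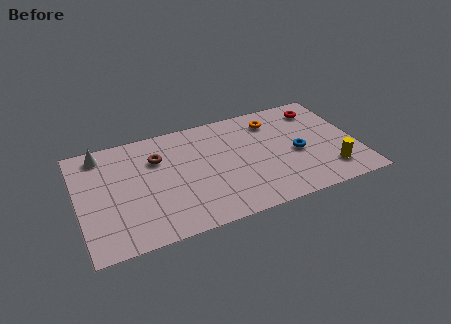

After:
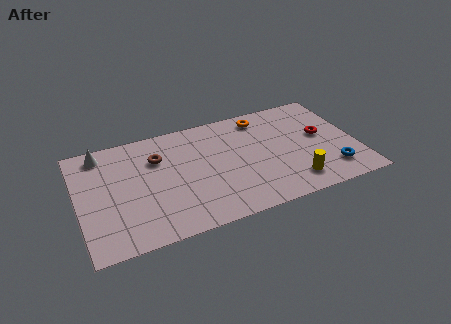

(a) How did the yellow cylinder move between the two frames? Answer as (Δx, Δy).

(-1.8, -0.2)

From the two frames, the yellow cylinder sits at roughly (11.9, 1.6) before and (10.1, 1.4) after.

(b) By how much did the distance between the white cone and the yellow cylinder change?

-1.5

They were about 11.6 units apart before and 10.1 after — 1.5 units closer together.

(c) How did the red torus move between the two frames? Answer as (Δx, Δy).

(-0.1, -1.9)

The red torus was at about (11.9, 6.0) and moved to about (11.8, 4.1).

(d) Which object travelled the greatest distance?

the blue torus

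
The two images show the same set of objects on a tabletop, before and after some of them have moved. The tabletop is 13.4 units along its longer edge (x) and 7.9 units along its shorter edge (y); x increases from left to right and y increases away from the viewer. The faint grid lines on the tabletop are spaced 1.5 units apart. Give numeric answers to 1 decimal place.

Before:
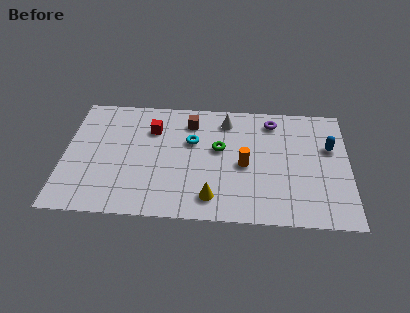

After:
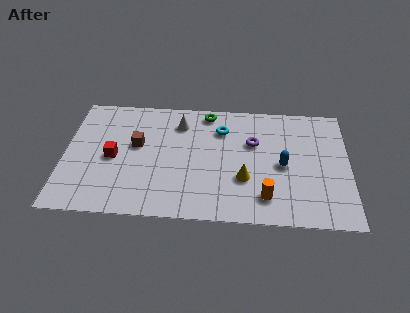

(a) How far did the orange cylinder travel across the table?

2.2

From (8.5, 3.6) to (9.5, 1.6), the orange cylinder covered √(1.0² + 2.0²) ≈ 2.2 units.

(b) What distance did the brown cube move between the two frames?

3.0

From (5.9, 6.3) to (3.4, 4.6), the brown cube covered √(2.5² + 1.7²) ≈ 3.0 units.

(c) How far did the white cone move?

2.2

From (7.6, 6.5) to (5.4, 6.2), the white cone covered √(2.2² + 0.3²) ≈ 2.2 units.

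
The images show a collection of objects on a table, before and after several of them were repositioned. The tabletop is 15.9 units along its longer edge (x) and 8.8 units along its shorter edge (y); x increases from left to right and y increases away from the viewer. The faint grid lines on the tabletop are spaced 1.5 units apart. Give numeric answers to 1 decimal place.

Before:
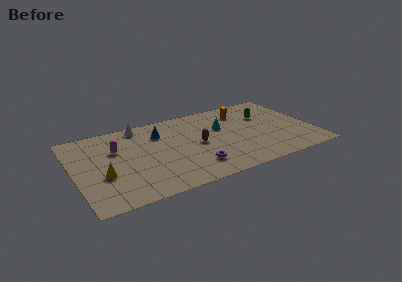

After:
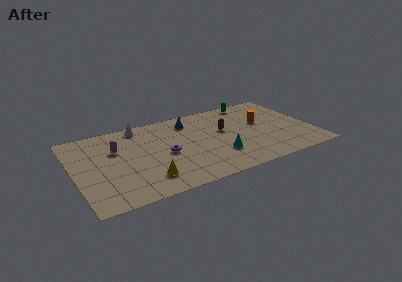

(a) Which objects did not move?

the white cone and the magenta capsule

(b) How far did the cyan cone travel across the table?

3.1

The cyan cone was near (10.0, 5.6) before and (9.4, 2.6) after, so it travelled √(0.6² + 3.0²) ≈ 3.1 units.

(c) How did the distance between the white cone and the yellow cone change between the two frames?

+0.5

They were about 5.4 units apart before and 5.9 after — 0.5 units further apart.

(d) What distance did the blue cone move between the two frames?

2.2

The blue cone moved from about (5.9, 6.5) to (8.0, 7.1), a distance of √(2.1² + 0.6²) ≈ 2.2.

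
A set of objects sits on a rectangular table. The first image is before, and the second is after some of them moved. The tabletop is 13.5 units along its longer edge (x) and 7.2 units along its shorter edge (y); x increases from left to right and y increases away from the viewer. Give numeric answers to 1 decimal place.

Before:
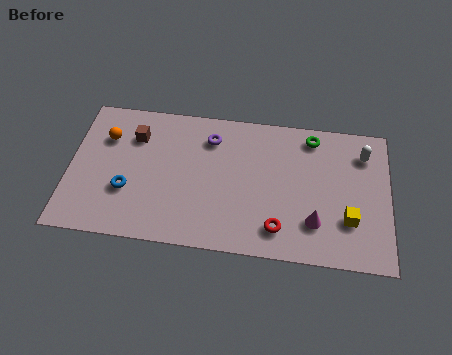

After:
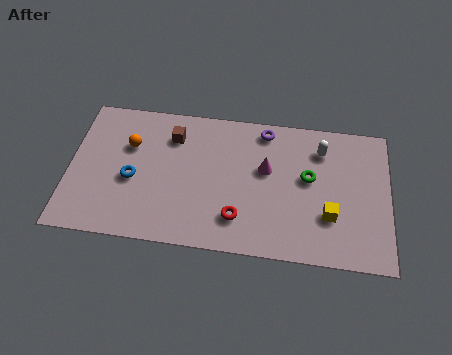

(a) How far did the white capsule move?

1.8

From (12.4, 5.6) to (10.6, 5.6), the white capsule covered √(1.8² + 0.0²) ≈ 1.8 units.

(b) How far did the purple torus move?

2.4

From (5.9, 5.6) to (8.2, 6.3), the purple torus covered √(2.3² + 0.7²) ≈ 2.4 units.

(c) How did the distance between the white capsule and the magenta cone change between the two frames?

-1.6

The distance was about 4.2 in the first image and 2.6 in the second, so they moved 1.6 units closer together.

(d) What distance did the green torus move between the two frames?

2.1

The green torus was near (10.2, 6.2) before and (10.1, 4.1) after, so it travelled √(0.1² + 2.1²) ≈ 2.1 units.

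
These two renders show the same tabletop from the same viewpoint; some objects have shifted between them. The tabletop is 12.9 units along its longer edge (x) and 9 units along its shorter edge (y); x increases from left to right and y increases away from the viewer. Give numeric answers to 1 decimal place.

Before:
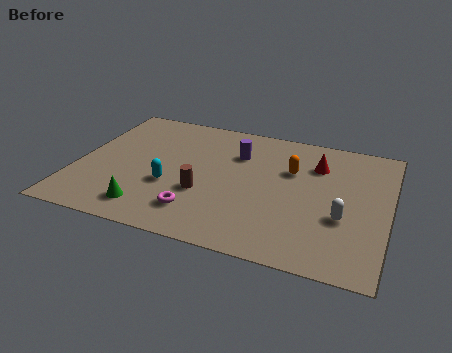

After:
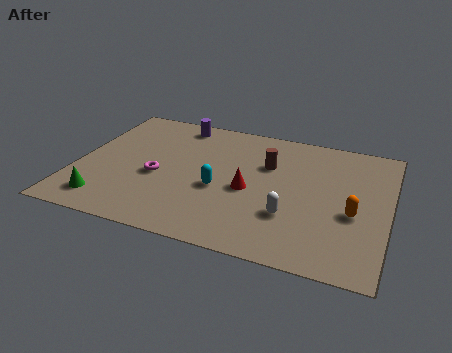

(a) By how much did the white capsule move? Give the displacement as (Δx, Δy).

(-2.1, -0.5)

The white capsule started near (11.1, 3.3) and ended near (9.0, 2.8).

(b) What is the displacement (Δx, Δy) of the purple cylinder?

(-2.7, 1.5)

The purple cylinder started near (6.5, 6.4) and ended near (3.8, 7.9).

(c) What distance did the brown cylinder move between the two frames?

3.7

The brown cylinder was near (5.4, 3.2) before and (7.8, 6.0) after, so it travelled √(2.4² + 2.8²) ≈ 3.7 units.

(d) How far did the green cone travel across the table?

1.8

The green cone was near (3.3, 1.5) before and (1.5, 1.5) after, so it travelled √(1.8² + 0.0²) ≈ 1.8 units.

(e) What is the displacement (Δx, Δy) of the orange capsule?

(2.7, -2.2)

From the two frames, the orange capsule sits at roughly (8.8, 5.9) before and (11.5, 3.7) after.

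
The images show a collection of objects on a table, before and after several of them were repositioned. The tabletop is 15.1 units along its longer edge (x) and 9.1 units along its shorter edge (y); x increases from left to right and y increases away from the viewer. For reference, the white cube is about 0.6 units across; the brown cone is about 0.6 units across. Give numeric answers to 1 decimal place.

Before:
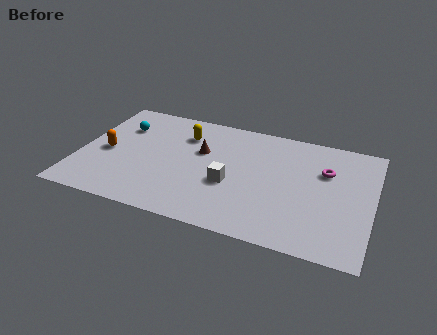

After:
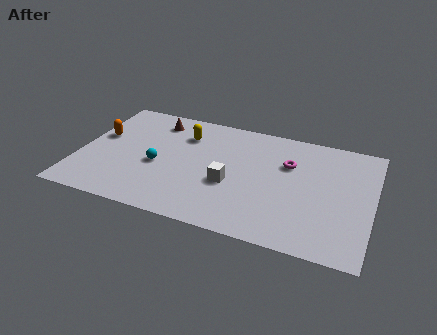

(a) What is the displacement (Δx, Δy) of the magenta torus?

(-1.9, 0.0)

From the two frames, the magenta torus sits at roughly (12.6, 6.1) before and (10.7, 6.1) after.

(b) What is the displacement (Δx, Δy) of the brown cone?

(-2.6, 1.8)

The brown cone was at about (6.2, 5.7) and moved to about (3.6, 7.5).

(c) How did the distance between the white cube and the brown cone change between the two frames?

+3.1

They were about 2.7 units apart before and 5.8 after — 3.1 units further apart.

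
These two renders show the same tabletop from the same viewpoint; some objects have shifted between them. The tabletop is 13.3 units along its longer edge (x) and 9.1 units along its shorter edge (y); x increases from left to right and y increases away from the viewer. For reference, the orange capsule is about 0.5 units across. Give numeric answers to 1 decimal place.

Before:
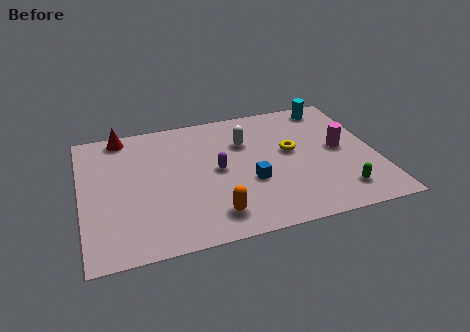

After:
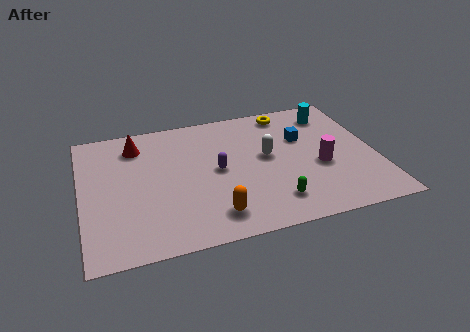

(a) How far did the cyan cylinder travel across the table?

0.6

The cyan cylinder moved from about (11.6, 8.0) to (11.6, 7.4), a distance of √(0.0² + 0.6²) ≈ 0.6.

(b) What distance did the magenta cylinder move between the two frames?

1.4

The magenta cylinder was near (11.7, 4.7) before and (10.7, 3.7) after, so it travelled √(1.0² + 1.0²) ≈ 1.4 units.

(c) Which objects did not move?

the orange capsule and the purple capsule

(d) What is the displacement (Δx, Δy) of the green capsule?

(-3.0, 0.1)

The green capsule started near (11.4, 1.7) and ended near (8.4, 1.8).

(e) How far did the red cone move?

1.1

From (2.0, 8.2) to (2.6, 7.3), the red cone covered √(0.6² + 0.9²) ≈ 1.1 units.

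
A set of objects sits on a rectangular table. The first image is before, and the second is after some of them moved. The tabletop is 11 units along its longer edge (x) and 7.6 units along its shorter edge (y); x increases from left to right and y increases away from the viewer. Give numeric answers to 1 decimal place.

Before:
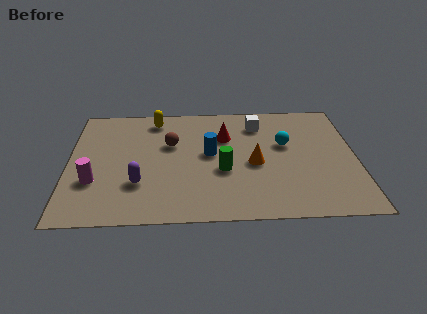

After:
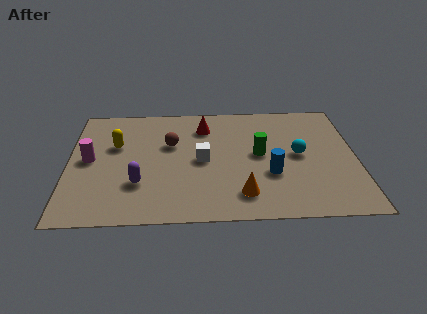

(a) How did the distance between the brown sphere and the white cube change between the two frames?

-2.0

Before: roughly 3.6 units apart; after: 1.6. That's 2.0 units closer together.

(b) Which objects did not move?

the brown sphere and the purple capsule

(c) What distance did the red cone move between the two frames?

1.1

From (6.0, 5.2) to (5.2, 5.9), the red cone covered √(0.8² + 0.7²) ≈ 1.1 units.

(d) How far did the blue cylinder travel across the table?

2.7

The blue cylinder moved from about (5.4, 4.1) to (7.7, 2.7), a distance of √(2.3² + 1.4²) ≈ 2.7.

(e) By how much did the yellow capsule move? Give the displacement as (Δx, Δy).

(-1.5, -1.7)

The yellow capsule was at about (3.3, 6.5) and moved to about (1.8, 4.8).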